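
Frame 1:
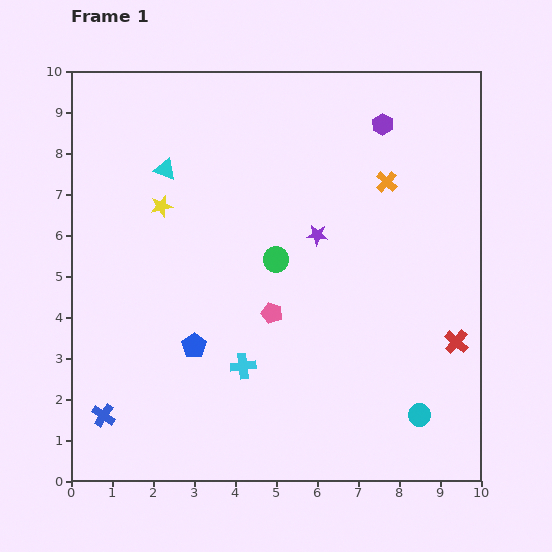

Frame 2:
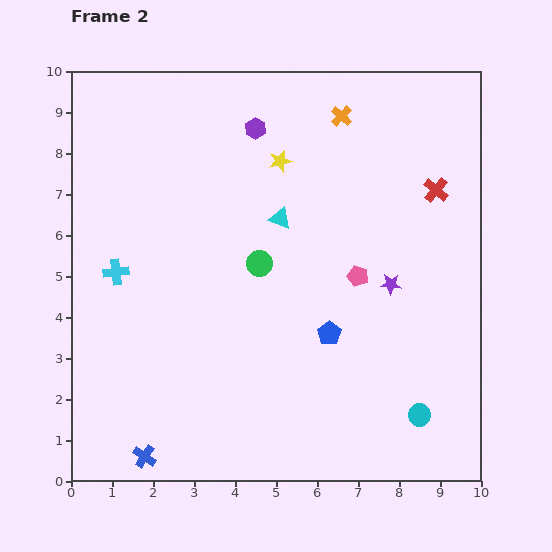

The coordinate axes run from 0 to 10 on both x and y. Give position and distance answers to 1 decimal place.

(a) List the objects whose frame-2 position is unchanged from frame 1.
the cyan circle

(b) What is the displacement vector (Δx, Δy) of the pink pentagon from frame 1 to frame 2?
(2.1, 0.9)

The pink pentagon was at (4.9, 4.1) in frame 1 and (7.0, 5.0) in frame 2.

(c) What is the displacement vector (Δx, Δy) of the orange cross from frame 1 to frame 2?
(-1.1, 1.6)

The orange cross was at (7.7, 7.3) in frame 1 and (6.6, 8.9) in frame 2.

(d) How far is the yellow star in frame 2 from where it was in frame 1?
3.1

The yellow star moved from (2.2, 6.7) to (5.1, 7.8), a distance of √(2.9² + 1.1²) ≈ 3.1.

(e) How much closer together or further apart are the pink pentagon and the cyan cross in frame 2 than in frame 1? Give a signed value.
+4.4

Distance in frame 1: 1.5. Distance in frame 2: 5.9.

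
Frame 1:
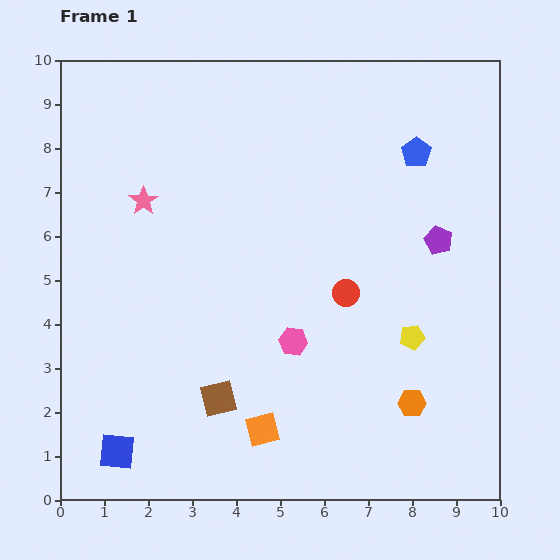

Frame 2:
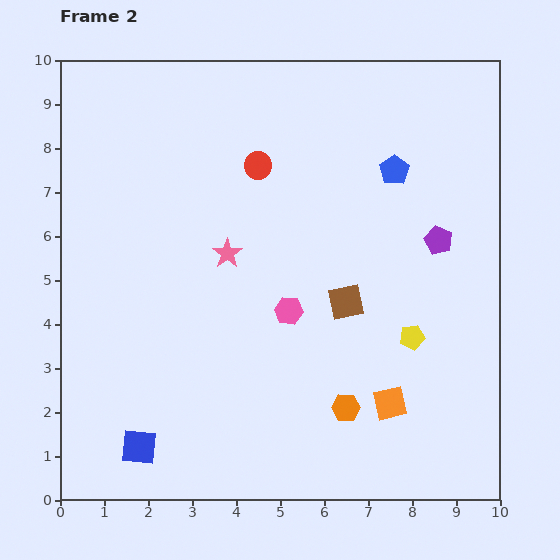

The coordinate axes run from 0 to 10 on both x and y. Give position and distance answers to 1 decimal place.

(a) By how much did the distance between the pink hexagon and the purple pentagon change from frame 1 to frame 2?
-0.2

Distance in frame 1: 4.0. Distance in frame 2: 3.8.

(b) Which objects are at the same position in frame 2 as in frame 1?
the purple pentagon, the yellow pentagon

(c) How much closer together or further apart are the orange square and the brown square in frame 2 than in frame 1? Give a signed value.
+1.3

Distance in frame 1: 1.2. Distance in frame 2: 2.5.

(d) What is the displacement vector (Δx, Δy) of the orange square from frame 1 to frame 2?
(2.9, 0.6)

The orange square was at (4.6, 1.6) in frame 1 and (7.5, 2.2) in frame 2.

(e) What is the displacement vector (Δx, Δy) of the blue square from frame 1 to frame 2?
(0.5, 0.1)

The blue square was at (1.3, 1.1) in frame 1 and (1.8, 1.2) in frame 2.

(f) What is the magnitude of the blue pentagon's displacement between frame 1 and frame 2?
0.6

The blue pentagon moved from (8.1, 7.9) to (7.6, 7.5), a distance of √(0.5² + 0.4²) ≈ 0.6.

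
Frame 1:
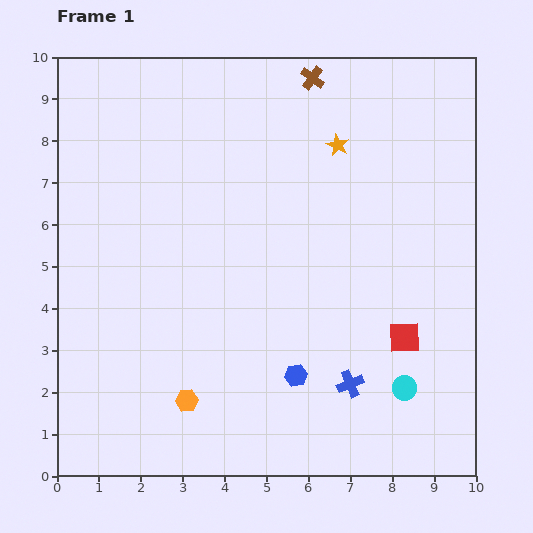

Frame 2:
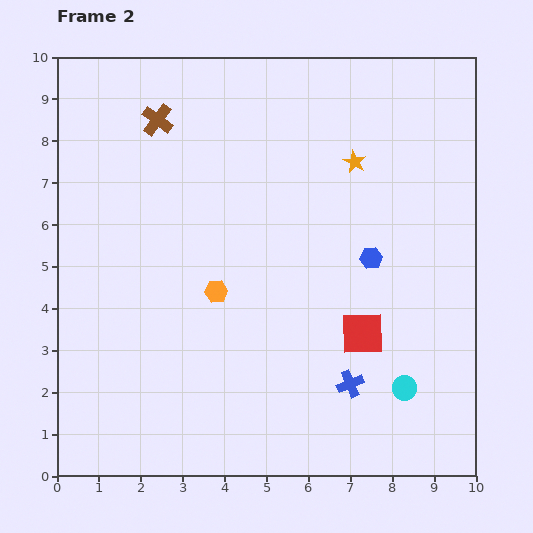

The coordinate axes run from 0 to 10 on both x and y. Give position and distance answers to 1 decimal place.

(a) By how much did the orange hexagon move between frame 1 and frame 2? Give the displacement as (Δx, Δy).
(0.7, 2.6)

The orange hexagon was at (3.1, 1.8) in frame 1 and (3.8, 4.4) in frame 2.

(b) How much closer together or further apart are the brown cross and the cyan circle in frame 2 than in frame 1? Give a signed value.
+1.0

Distance in frame 1: 7.7. Distance in frame 2: 8.7.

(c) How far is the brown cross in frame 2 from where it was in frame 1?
3.8

The brown cross moved from (6.1, 9.5) to (2.4, 8.5), a distance of √(3.7² + 1.0²) ≈ 3.8.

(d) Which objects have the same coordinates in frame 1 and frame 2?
the blue cross, the cyan circle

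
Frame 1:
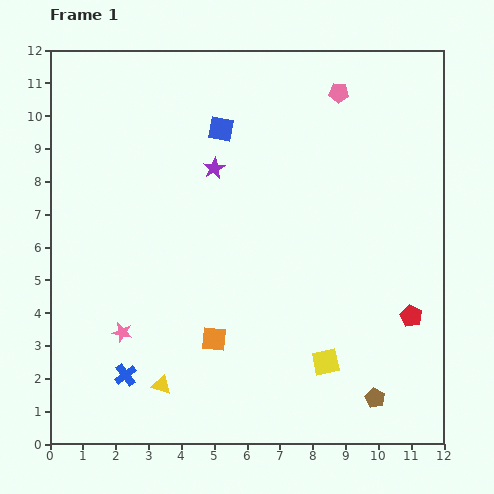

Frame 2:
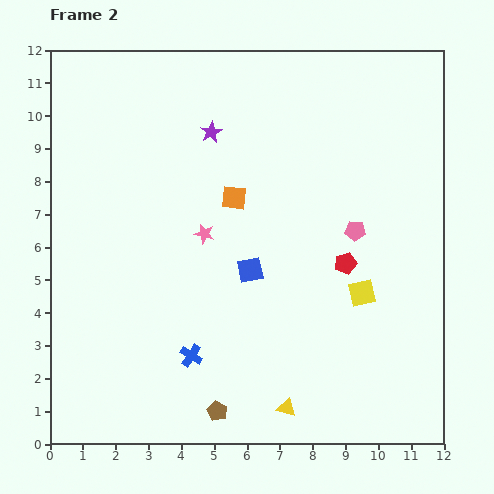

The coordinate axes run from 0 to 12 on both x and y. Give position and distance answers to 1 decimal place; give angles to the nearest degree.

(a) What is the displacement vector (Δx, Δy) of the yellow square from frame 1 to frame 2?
(1.1, 2.1)

The yellow square was at (8.4, 2.5) in frame 1 and (9.5, 4.6) in frame 2.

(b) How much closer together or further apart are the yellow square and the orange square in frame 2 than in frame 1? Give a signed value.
+1.4

Distance in frame 1: 3.5. Distance in frame 2: 4.9.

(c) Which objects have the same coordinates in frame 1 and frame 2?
none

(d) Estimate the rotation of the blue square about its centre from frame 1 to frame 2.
22° counter-clockwise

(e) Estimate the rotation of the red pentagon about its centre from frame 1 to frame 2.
30° clockwise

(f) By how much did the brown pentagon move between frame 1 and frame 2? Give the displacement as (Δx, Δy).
(-4.8, -0.4)

The brown pentagon was at (9.9, 1.4) in frame 1 and (5.1, 1.0) in frame 2.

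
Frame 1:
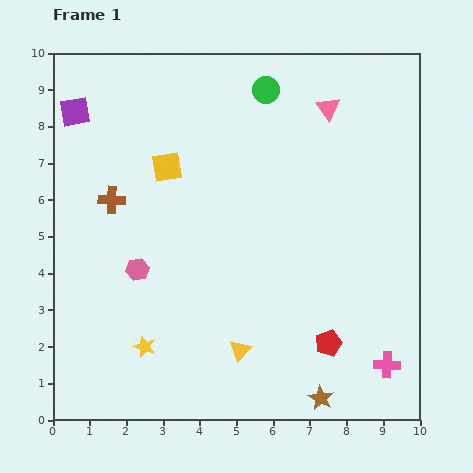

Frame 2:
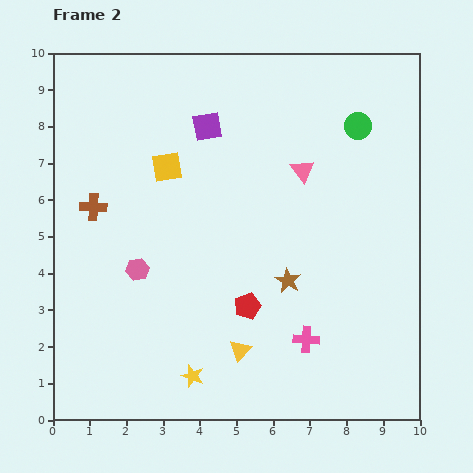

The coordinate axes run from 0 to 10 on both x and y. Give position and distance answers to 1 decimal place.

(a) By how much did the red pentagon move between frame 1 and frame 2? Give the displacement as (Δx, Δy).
(-2.2, 1.0)

The red pentagon was at (7.5, 2.1) in frame 1 and (5.3, 3.1) in frame 2.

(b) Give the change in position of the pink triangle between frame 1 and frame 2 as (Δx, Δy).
(-0.7, -1.7)

The pink triangle was at (7.5, 8.5) in frame 1 and (6.8, 6.8) in frame 2.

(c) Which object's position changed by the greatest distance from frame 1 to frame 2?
the purple square

(moved 3.6; next 3.3)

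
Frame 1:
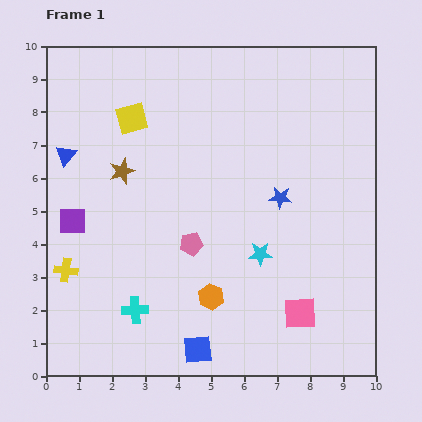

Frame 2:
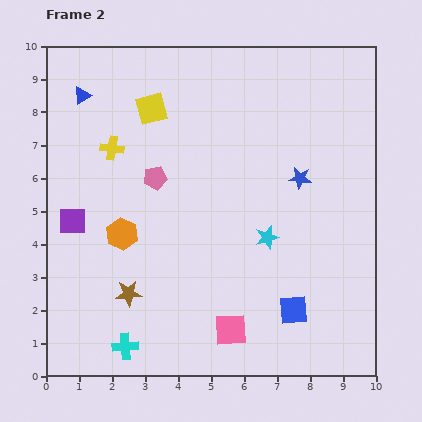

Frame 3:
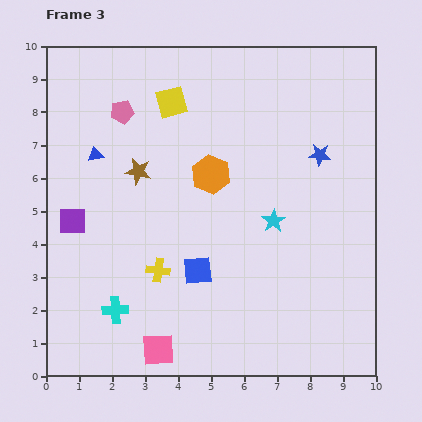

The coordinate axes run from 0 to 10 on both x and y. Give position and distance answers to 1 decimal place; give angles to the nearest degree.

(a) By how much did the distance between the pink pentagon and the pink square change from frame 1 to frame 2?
+1.2

Distance in frame 1: 3.9. Distance in frame 2: 5.1.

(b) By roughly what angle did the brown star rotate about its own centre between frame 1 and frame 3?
30° clockwise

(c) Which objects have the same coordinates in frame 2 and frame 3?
the purple square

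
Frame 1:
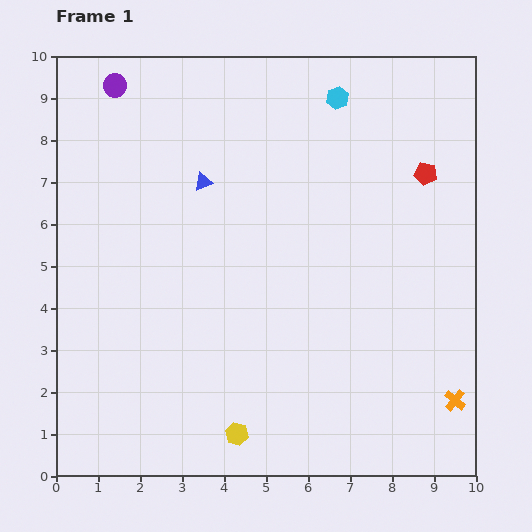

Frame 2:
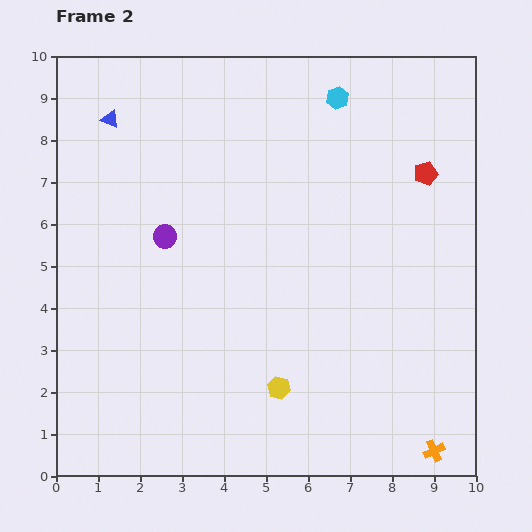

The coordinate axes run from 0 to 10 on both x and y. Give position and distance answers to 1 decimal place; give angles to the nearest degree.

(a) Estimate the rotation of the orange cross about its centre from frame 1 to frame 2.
26° clockwise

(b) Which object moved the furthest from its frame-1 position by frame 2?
the purple circle

(moved 3.8; next 2.7)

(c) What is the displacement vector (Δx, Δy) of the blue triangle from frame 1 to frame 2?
(-2.2, 1.5)

The blue triangle was at (3.5, 7.0) in frame 1 and (1.3, 8.5) in frame 2.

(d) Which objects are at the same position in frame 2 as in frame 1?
the red pentagon, the cyan hexagon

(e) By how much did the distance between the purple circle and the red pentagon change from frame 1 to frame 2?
-1.3

Distance in frame 1: 7.7. Distance in frame 2: 6.4.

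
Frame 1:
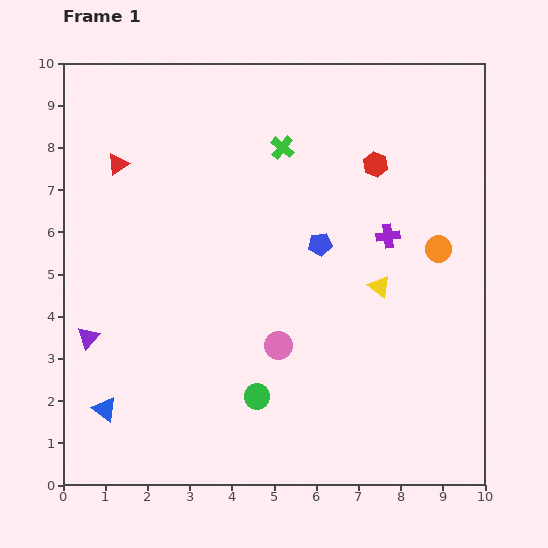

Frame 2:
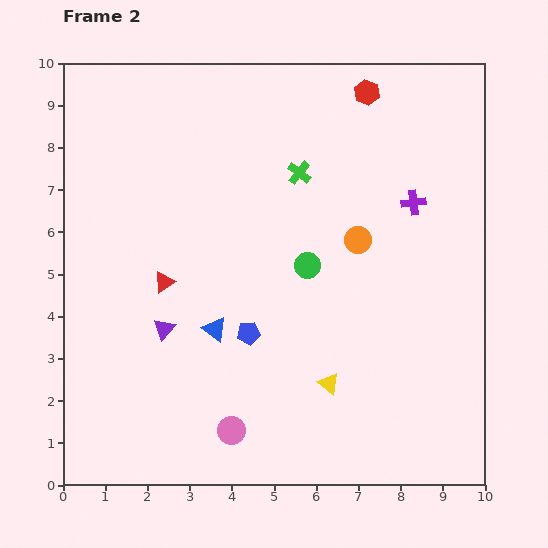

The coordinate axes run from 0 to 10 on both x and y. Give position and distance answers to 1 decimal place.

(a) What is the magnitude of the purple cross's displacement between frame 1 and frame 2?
1.0

The purple cross moved from (7.7, 5.9) to (8.3, 6.7), a distance of √(0.6² + 0.8²) ≈ 1.0.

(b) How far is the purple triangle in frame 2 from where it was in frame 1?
1.8

The purple triangle moved from (0.6, 3.5) to (2.4, 3.7), a distance of √(1.8² + 0.2²) ≈ 1.8.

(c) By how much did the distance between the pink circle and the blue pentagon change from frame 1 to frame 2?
-0.3

Distance in frame 1: 2.6. Distance in frame 2: 2.3.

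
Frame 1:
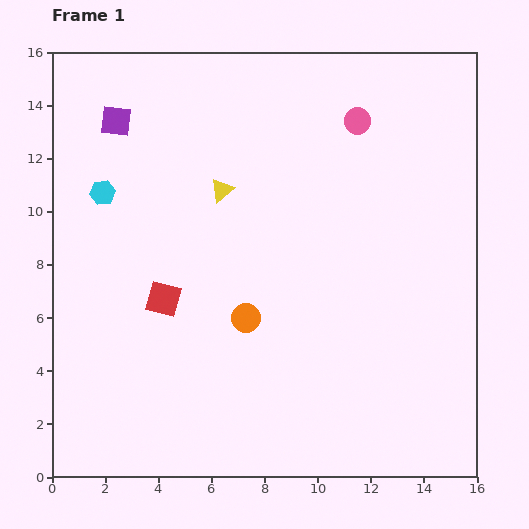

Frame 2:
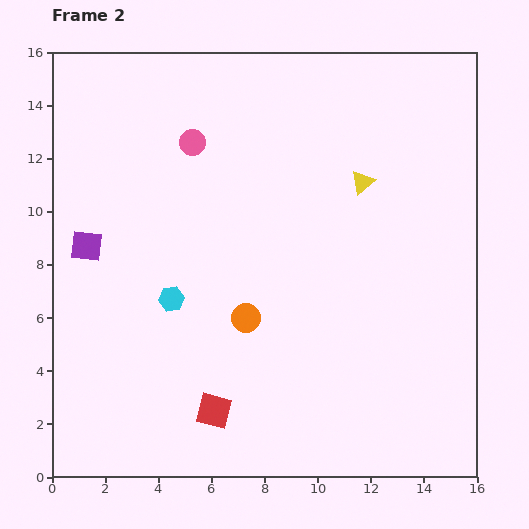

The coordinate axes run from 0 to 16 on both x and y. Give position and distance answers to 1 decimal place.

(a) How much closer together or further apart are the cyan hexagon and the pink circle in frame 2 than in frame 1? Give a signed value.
-4.0

Distance in frame 1: 10.0. Distance in frame 2: 6.0.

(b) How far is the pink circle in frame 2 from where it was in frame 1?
6.3

The pink circle moved from (11.5, 13.4) to (5.3, 12.6), a distance of √(6.2² + 0.8²) ≈ 6.3.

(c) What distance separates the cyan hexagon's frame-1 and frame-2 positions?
4.8

The cyan hexagon moved from (1.9, 10.7) to (4.5, 6.7), a distance of √(2.6² + 4.0²) ≈ 4.8.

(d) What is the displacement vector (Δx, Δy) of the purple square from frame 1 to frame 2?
(-1.1, -4.7)

The purple square was at (2.4, 13.4) in frame 1 and (1.3, 8.7) in frame 2.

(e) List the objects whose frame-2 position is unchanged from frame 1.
the orange circle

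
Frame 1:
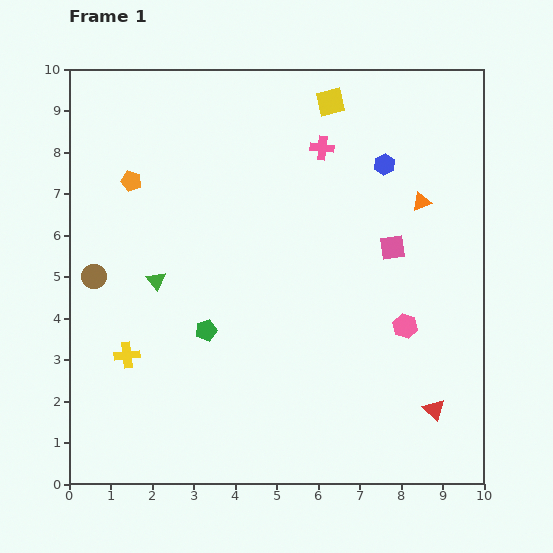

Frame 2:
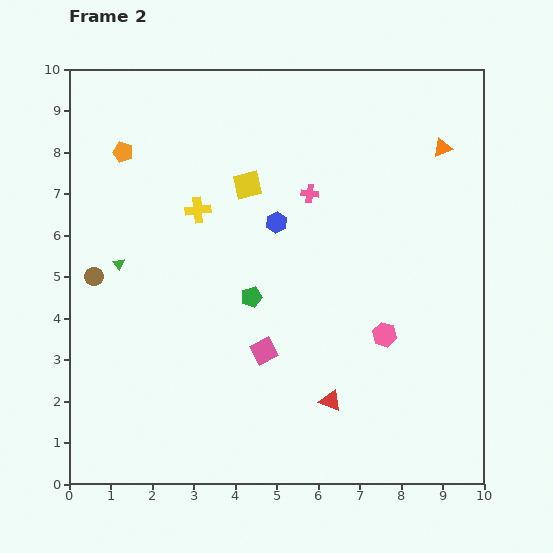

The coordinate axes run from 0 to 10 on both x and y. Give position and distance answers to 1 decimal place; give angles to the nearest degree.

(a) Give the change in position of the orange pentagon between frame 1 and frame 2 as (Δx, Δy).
(-0.2, 0.7)

The orange pentagon was at (1.5, 7.3) in frame 1 and (1.3, 8.0) in frame 2.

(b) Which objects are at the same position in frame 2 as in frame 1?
the brown circle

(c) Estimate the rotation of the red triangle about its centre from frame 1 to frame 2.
23° counter-clockwise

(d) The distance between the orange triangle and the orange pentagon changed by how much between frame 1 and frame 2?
+0.7

Distance in frame 1: 7.0. Distance in frame 2: 7.7.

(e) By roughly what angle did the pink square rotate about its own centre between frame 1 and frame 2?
19° counter-clockwise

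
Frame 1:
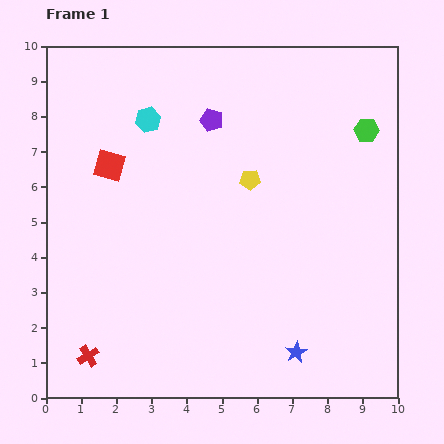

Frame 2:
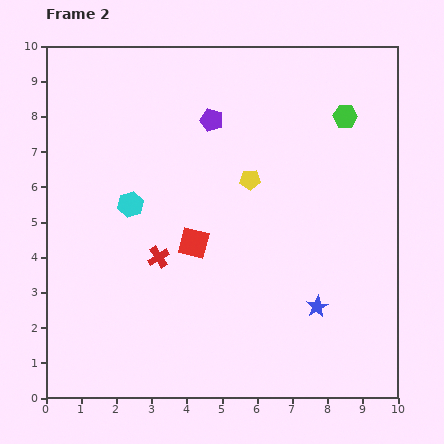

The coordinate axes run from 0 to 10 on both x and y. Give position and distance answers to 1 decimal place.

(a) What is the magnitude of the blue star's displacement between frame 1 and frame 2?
1.4

The blue star moved from (7.1, 1.3) to (7.7, 2.6), a distance of √(0.6² + 1.3²) ≈ 1.4.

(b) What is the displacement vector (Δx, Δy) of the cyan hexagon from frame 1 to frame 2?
(-0.5, -2.4)

The cyan hexagon was at (2.9, 7.9) in frame 1 and (2.4, 5.5) in frame 2.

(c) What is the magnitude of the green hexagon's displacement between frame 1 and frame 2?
0.7

The green hexagon moved from (9.1, 7.6) to (8.5, 8.0), a distance of √(0.6² + 0.4²) ≈ 0.7.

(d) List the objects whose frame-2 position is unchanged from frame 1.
the yellow pentagon, the purple pentagon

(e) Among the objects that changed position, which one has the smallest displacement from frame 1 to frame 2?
the green hexagon

(moved 0.7)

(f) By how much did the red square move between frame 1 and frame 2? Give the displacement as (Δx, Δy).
(2.4, -2.2)

The red square was at (1.8, 6.6) in frame 1 and (4.2, 4.4) in frame 2.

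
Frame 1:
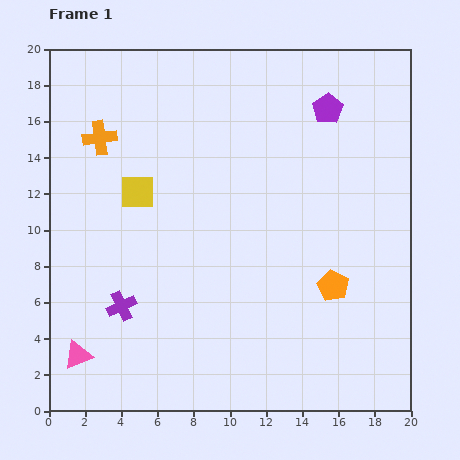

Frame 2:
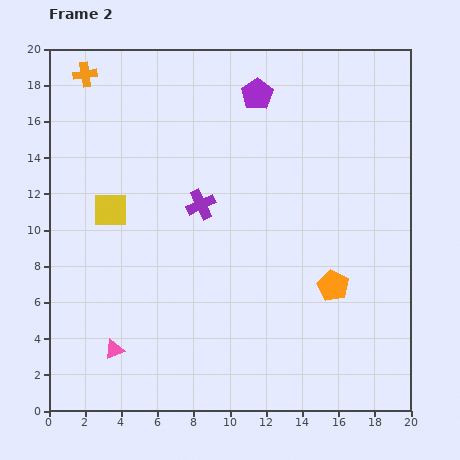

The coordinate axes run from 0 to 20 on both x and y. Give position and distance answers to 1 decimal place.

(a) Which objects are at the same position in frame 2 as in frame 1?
the orange pentagon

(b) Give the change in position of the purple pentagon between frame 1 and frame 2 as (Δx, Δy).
(-3.9, 0.8)

The purple pentagon was at (15.4, 16.7) in frame 1 and (11.5, 17.5) in frame 2.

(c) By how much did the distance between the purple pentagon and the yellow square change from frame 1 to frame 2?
-1.2

Distance in frame 1: 11.5. Distance in frame 2: 10.3.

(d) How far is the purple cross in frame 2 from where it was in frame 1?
7.1

The purple cross moved from (4.0, 5.8) to (8.4, 11.4), a distance of √(4.4² + 5.6²) ≈ 7.1.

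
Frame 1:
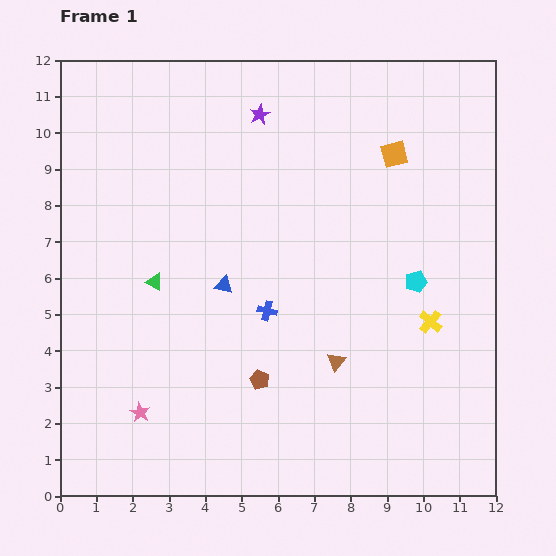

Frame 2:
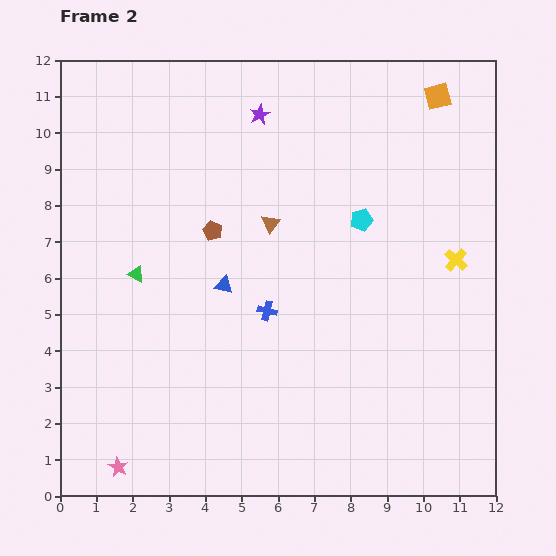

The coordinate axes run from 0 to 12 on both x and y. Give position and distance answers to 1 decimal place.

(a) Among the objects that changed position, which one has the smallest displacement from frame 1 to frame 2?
the green triangle

(moved 0.5)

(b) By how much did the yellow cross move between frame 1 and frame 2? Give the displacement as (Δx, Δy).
(0.7, 1.7)

The yellow cross was at (10.2, 4.8) in frame 1 and (10.9, 6.5) in frame 2.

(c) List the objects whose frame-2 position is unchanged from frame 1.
the blue cross, the blue triangle, the purple star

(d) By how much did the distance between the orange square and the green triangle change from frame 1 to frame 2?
+2.1

Distance in frame 1: 7.5. Distance in frame 2: 9.6.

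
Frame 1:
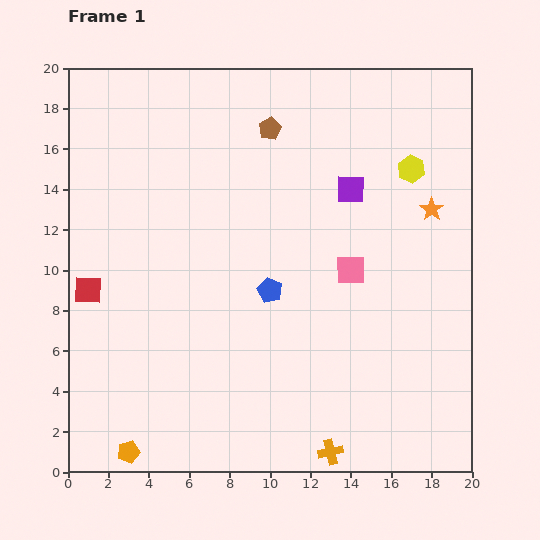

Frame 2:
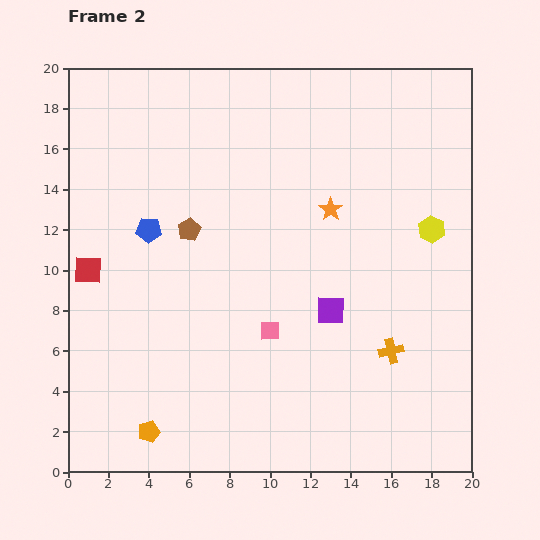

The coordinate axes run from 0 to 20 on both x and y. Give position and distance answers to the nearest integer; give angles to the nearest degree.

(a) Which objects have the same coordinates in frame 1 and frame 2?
none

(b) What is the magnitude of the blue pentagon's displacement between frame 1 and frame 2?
7

The blue pentagon moved from (10, 9) to (4, 12), a distance of √(6² + 3²) ≈ 7.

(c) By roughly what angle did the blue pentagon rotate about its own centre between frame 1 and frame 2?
23° counter-clockwise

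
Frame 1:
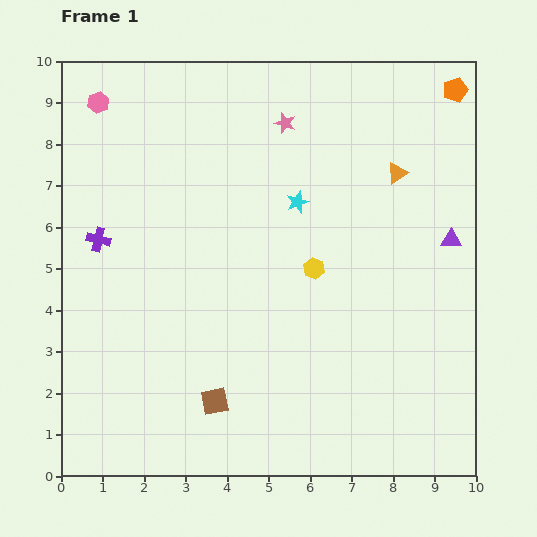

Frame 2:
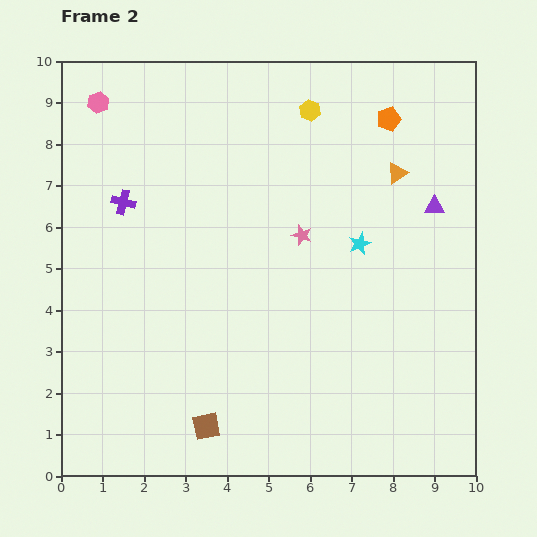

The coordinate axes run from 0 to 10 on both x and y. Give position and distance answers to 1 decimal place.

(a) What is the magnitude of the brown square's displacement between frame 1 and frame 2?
0.6

The brown square moved from (3.7, 1.8) to (3.5, 1.2), a distance of √(0.2² + 0.6²) ≈ 0.6.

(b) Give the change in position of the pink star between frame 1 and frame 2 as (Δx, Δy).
(0.4, -2.7)

The pink star was at (5.4, 8.5) in frame 1 and (5.8, 5.8) in frame 2.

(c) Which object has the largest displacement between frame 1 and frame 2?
the yellow hexagon

(moved 3.8; next 2.7)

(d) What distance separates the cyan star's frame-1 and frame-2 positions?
1.8

The cyan star moved from (5.7, 6.6) to (7.2, 5.6), a distance of √(1.5² + 1.0²) ≈ 1.8.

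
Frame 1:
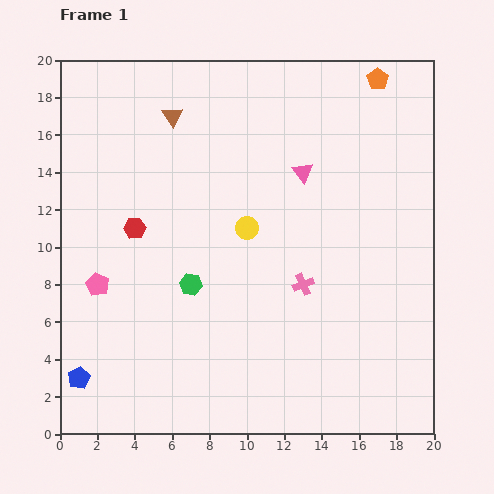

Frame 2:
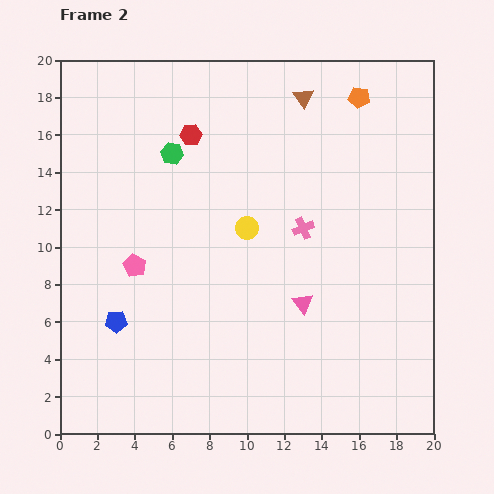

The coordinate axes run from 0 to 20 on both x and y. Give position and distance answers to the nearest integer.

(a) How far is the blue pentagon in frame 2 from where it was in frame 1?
4

The blue pentagon moved from (1, 3) to (3, 6), a distance of √(2² + 3²) ≈ 4.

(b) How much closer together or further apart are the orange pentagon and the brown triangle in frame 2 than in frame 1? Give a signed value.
-8

Distance in frame 1: 11. Distance in frame 2: 3.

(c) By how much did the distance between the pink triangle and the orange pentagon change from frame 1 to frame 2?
+5

Distance in frame 1: 6. Distance in frame 2: 11.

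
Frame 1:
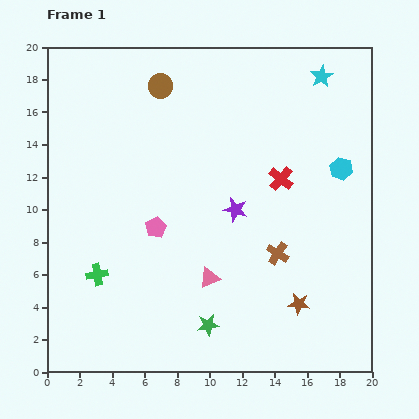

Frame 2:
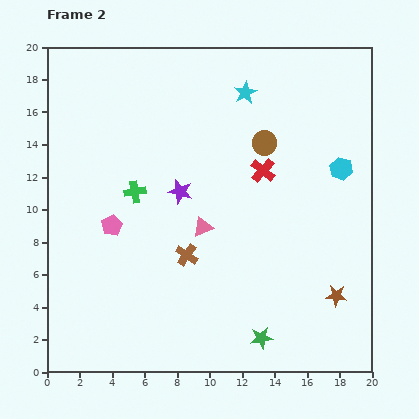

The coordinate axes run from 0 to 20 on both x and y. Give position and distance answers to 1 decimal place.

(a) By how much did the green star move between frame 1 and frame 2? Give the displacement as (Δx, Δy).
(3.3, -0.8)

The green star was at (9.9, 2.9) in frame 1 and (13.2, 2.1) in frame 2.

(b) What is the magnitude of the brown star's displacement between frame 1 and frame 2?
2.4

The brown star moved from (15.5, 4.2) to (17.8, 4.7), a distance of √(2.3² + 0.5²) ≈ 2.4.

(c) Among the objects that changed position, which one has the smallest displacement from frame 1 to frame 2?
the red cross

(moved 1.2)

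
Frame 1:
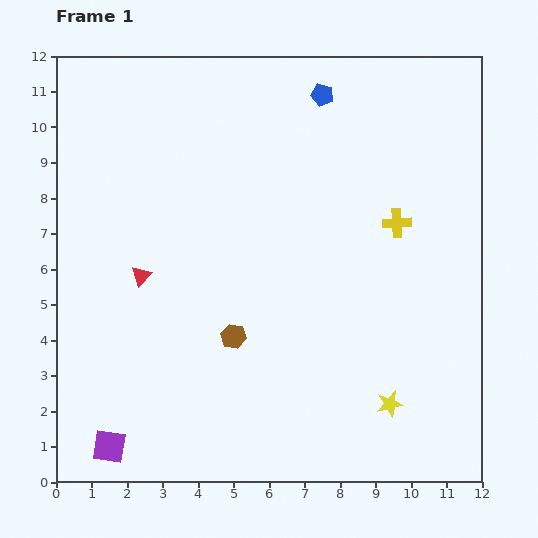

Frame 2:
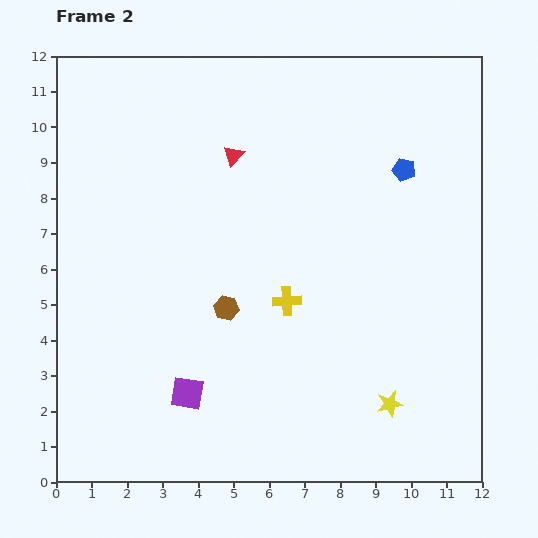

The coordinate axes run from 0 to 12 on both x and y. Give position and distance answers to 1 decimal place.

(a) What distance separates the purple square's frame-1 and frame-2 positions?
2.7

The purple square moved from (1.5, 1.0) to (3.7, 2.5), a distance of √(2.2² + 1.5²) ≈ 2.7.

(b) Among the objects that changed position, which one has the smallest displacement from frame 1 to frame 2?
the brown hexagon

(moved 0.8)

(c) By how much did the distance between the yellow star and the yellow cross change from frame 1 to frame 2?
-1.0

Distance in frame 1: 5.1. Distance in frame 2: 4.1.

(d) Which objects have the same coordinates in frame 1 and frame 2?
the yellow star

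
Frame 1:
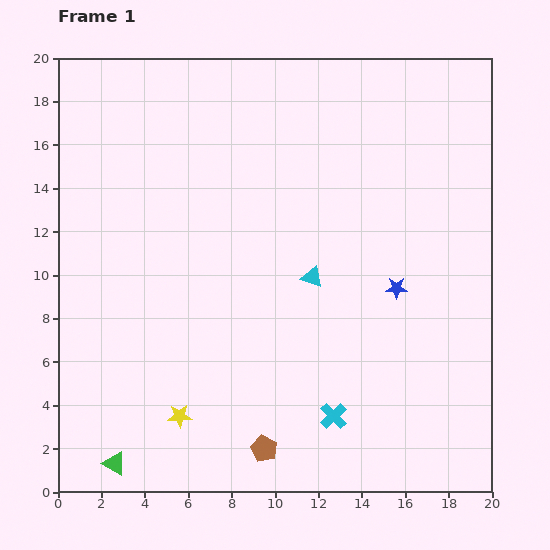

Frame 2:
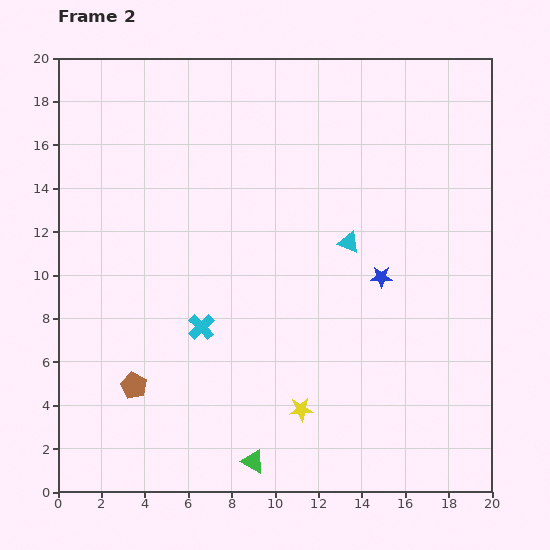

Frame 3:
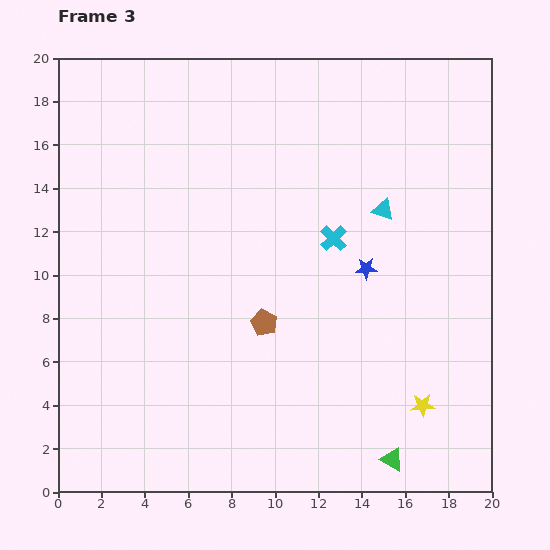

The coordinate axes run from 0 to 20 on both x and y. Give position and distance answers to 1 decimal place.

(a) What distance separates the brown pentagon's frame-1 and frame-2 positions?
6.7

The brown pentagon moved from (9.5, 2.0) to (3.5, 4.9), a distance of √(6.0² + 2.9²) ≈ 6.7.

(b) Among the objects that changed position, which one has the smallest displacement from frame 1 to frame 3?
the blue star

(moved 1.7)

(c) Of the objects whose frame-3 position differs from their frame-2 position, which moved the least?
the blue star

(moved 0.8)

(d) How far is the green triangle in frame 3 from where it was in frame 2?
6.4

The green triangle moved from (9.0, 1.4) to (15.4, 1.5), a distance of √(6.4² + 0.1²) ≈ 6.4.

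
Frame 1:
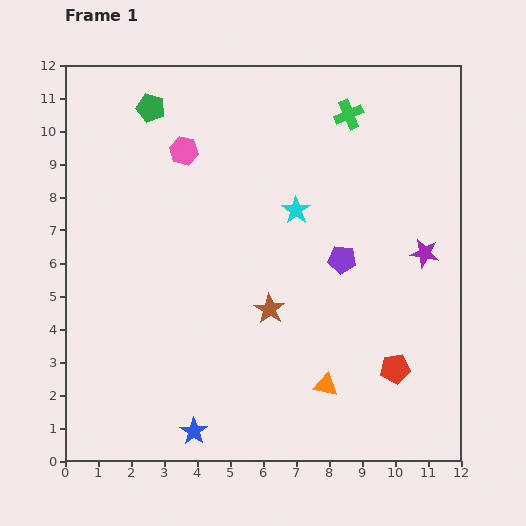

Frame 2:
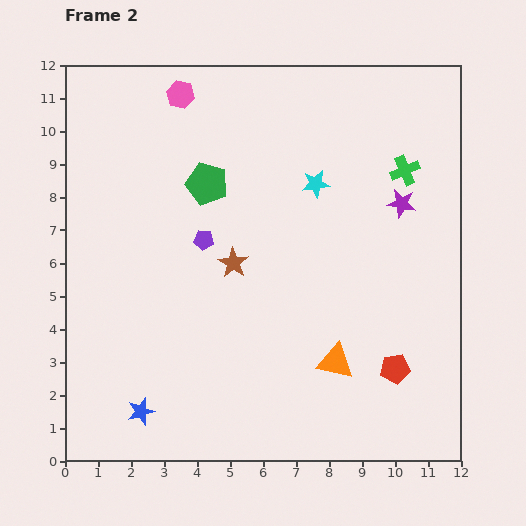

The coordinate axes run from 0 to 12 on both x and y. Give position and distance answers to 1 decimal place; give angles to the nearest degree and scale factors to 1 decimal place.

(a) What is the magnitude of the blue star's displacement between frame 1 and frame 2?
1.7

The blue star moved from (3.9, 0.9) to (2.3, 1.5), a distance of √(1.6² + 0.6²) ≈ 1.7.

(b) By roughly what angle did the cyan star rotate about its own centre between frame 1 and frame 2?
30° clockwise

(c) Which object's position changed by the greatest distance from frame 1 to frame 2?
the purple pentagon

(moved 4.2; next 2.9)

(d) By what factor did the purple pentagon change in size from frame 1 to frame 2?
0.7×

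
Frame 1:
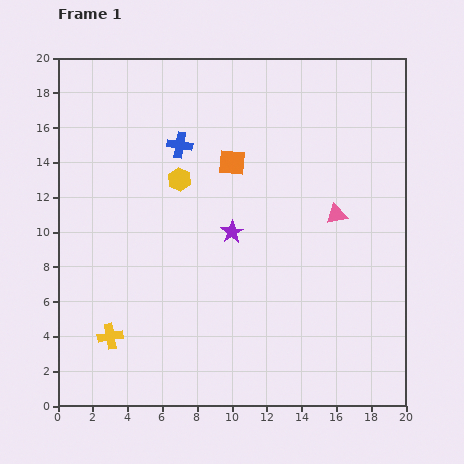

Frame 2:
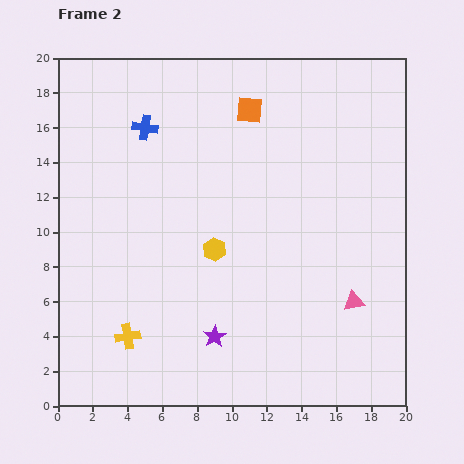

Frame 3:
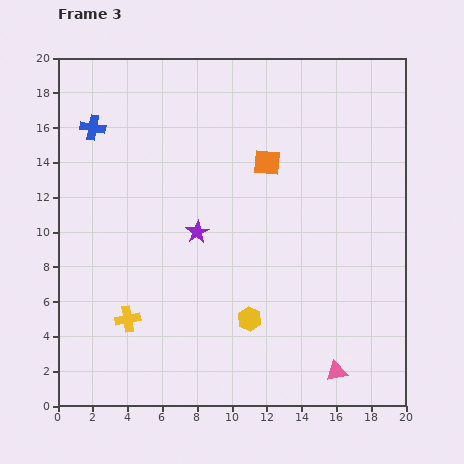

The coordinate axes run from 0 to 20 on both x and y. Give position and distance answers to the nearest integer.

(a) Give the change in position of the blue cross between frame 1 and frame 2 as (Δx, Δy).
(-2, 1)

The blue cross was at (7, 15) in frame 1 and (5, 16) in frame 2.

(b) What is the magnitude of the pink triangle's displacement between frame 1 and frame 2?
5

The pink triangle moved from (16, 11) to (17, 6), a distance of √(1² + 5²) ≈ 5.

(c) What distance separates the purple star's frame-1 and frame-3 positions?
2

The purple star moved from (10, 10) to (8, 10), a distance of √(2² + 0²) ≈ 2.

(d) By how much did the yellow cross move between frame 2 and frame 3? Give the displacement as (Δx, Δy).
(0, 1)

The yellow cross was at (4, 4) in frame 2 and (4, 5) in frame 3.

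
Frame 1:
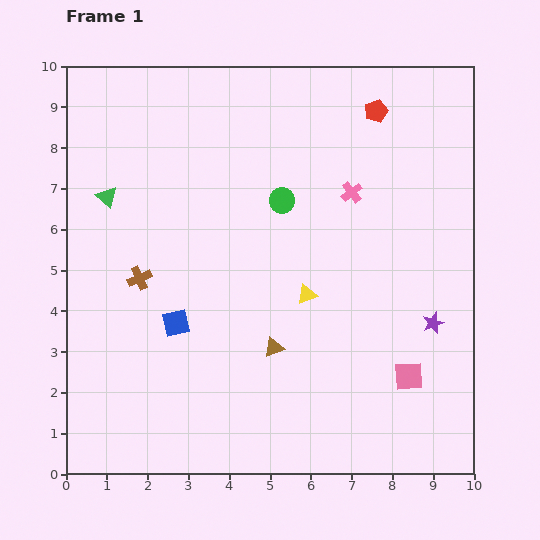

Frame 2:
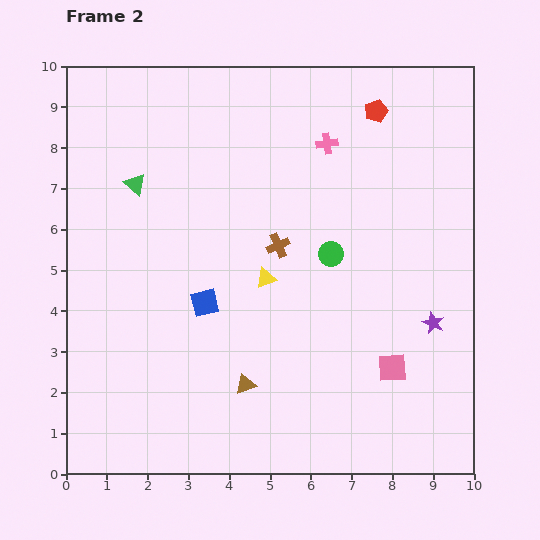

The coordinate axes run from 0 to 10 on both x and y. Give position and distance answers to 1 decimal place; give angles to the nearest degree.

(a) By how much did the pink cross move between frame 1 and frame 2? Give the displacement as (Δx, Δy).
(-0.6, 1.2)

The pink cross was at (7.0, 6.9) in frame 1 and (6.4, 8.1) in frame 2.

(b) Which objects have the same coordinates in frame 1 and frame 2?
the purple star, the red pentagon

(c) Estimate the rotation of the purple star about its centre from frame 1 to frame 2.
28° counter-clockwise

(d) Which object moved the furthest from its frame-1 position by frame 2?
the brown cross

(moved 3.5; next 1.8)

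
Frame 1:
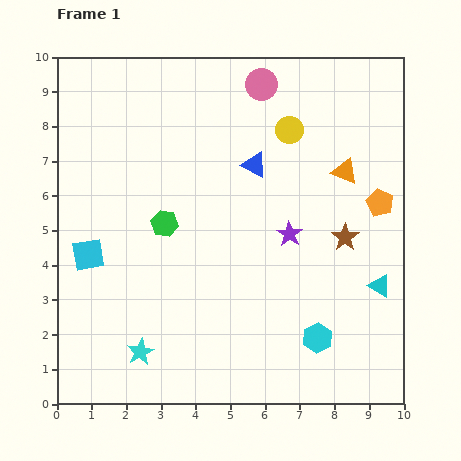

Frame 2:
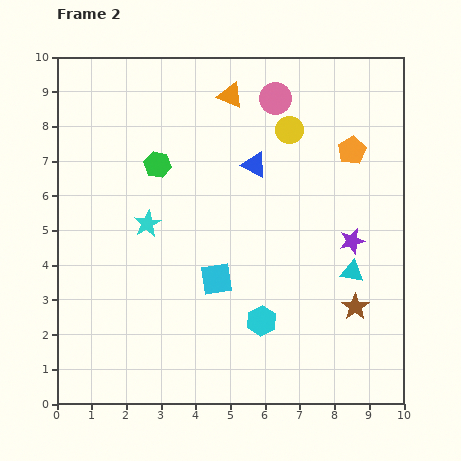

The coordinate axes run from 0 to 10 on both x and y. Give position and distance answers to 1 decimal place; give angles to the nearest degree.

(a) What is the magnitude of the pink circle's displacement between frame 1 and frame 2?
0.6

The pink circle moved from (5.9, 9.2) to (6.3, 8.8), a distance of √(0.4² + 0.4²) ≈ 0.6.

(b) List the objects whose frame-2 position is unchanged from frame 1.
the yellow circle, the blue triangle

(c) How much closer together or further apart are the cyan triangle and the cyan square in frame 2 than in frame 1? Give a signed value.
-4.5

Distance in frame 1: 8.4. Distance in frame 2: 3.9.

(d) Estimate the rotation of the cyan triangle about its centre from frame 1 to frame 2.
21° counter-clockwise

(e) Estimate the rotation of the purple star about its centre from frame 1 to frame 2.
25° clockwise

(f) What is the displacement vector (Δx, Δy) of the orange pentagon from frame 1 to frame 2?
(-0.8, 1.5)

The orange pentagon was at (9.3, 5.8) in frame 1 and (8.5, 7.3) in frame 2.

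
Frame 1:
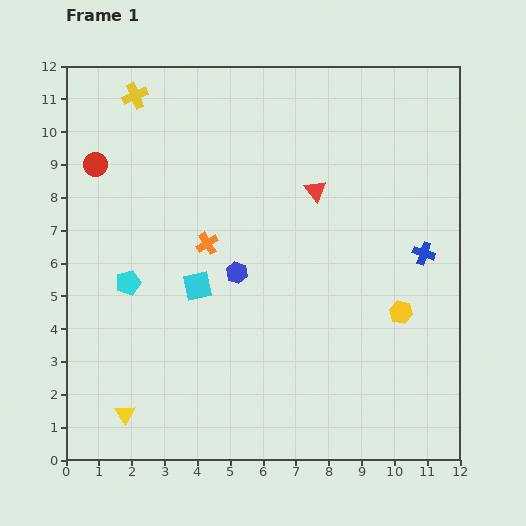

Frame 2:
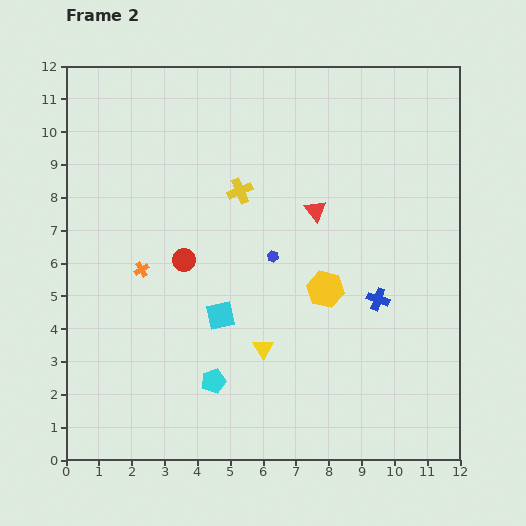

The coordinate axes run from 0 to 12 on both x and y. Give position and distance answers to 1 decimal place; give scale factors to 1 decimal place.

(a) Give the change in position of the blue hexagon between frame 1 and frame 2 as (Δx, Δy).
(1.1, 0.5)

The blue hexagon was at (5.2, 5.7) in frame 1 and (6.3, 6.2) in frame 2.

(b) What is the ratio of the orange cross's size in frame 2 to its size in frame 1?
0.7×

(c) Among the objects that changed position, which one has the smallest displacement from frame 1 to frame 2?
the red triangle

(moved 0.6)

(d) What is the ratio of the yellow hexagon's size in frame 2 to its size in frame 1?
1.6×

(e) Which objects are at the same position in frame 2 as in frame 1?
none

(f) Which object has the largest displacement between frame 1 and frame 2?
the yellow triangle

(moved 4.7; next 4.3)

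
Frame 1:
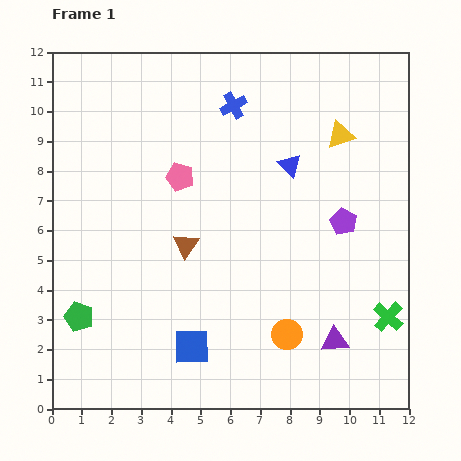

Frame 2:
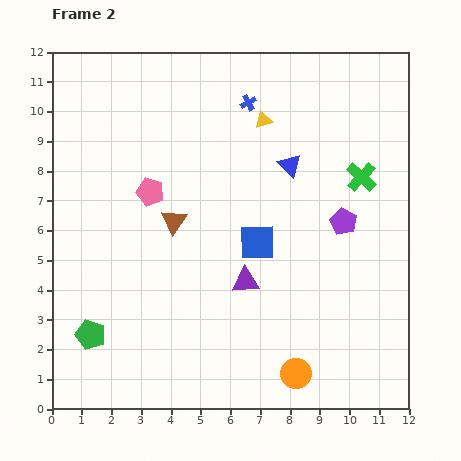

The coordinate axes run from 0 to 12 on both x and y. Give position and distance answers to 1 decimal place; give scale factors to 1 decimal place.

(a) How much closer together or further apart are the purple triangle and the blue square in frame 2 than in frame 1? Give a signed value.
-3.4

Distance in frame 1: 4.8. Distance in frame 2: 1.4.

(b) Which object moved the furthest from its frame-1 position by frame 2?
the green cross

(moved 4.8; next 4.1)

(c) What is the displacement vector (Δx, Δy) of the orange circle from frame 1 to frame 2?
(0.3, -1.3)

The orange circle was at (7.9, 2.5) in frame 1 and (8.2, 1.2) in frame 2.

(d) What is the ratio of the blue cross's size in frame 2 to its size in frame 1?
0.6×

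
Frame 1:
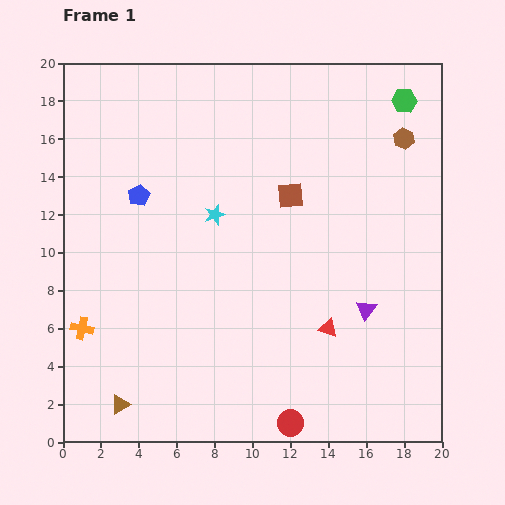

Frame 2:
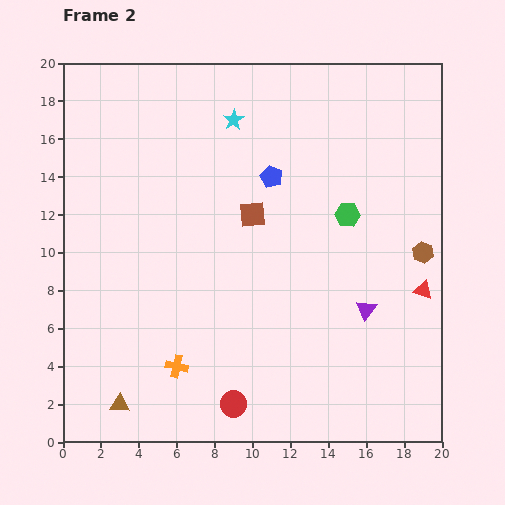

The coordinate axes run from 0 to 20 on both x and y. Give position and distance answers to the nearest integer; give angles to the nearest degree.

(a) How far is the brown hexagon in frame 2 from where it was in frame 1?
6

The brown hexagon moved from (18, 16) to (19, 10), a distance of √(1² + 6²) ≈ 6.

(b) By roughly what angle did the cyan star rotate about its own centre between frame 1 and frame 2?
15° counter-clockwise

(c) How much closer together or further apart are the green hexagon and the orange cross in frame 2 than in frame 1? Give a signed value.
-9

Distance in frame 1: 21. Distance in frame 2: 12.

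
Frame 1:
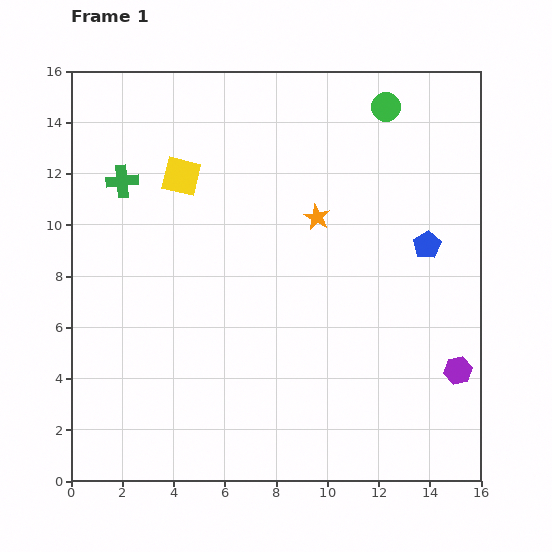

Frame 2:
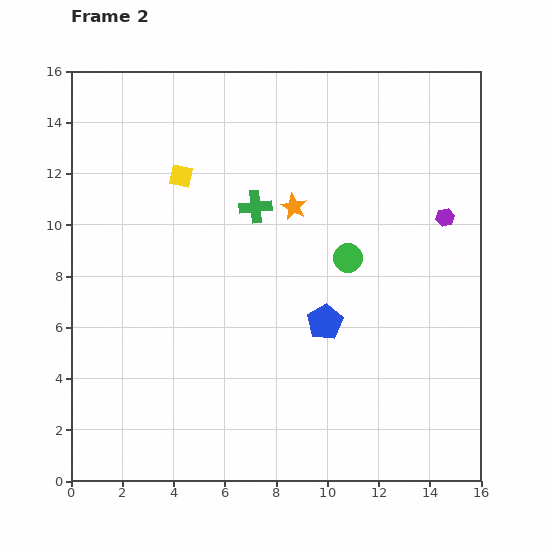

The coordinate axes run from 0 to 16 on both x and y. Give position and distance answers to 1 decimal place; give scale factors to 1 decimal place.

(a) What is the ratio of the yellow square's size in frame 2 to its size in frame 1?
0.6×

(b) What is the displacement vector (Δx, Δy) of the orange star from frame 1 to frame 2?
(-0.9, 0.4)

The orange star was at (9.6, 10.3) in frame 1 and (8.7, 10.7) in frame 2.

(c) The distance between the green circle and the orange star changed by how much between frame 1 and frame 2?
-2.2

Distance in frame 1: 5.1. Distance in frame 2: 2.9.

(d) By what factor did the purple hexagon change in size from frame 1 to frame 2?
0.6×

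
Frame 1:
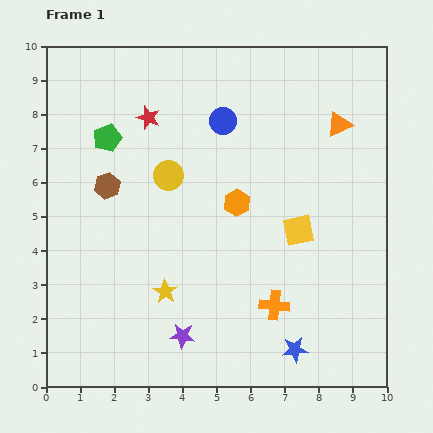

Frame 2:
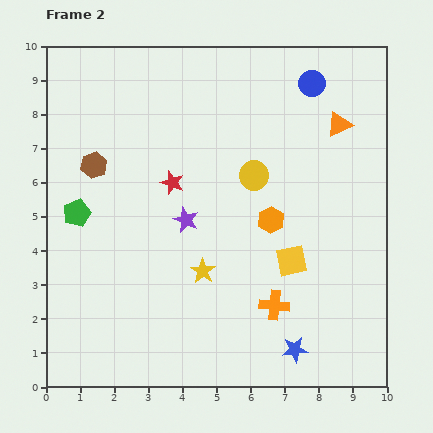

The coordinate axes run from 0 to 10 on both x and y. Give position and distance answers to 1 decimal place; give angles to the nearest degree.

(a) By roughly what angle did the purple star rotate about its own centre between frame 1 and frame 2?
17° clockwise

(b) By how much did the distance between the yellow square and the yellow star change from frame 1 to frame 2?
-1.7

Distance in frame 1: 4.3. Distance in frame 2: 2.6.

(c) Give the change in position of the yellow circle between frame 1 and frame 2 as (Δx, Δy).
(2.5, 0.0)

The yellow circle was at (3.6, 6.2) in frame 1 and (6.1, 6.2) in frame 2.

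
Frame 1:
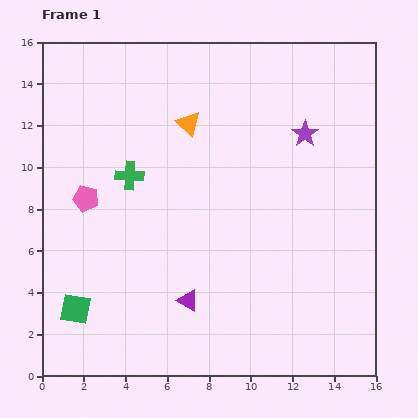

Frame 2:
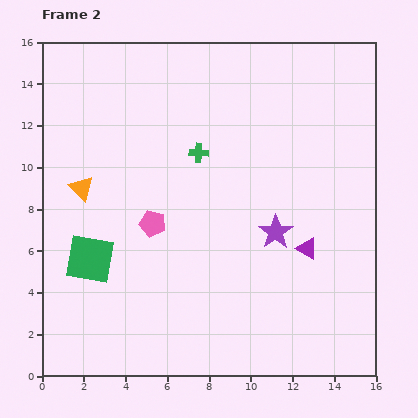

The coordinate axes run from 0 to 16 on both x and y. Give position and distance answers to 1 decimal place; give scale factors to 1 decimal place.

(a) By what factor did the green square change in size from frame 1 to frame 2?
1.6×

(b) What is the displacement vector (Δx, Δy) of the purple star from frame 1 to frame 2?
(-1.4, -4.7)

The purple star was at (12.6, 11.6) in frame 1 and (11.2, 6.9) in frame 2.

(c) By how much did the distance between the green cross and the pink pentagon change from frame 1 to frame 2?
+1.6

Distance in frame 1: 2.4. Distance in frame 2: 4.0.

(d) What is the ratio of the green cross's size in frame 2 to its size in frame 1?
0.7×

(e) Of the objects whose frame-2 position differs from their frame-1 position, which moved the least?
the green square

(moved 2.5)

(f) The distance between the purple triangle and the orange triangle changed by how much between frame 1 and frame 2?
+2.7

Distance in frame 1: 8.5. Distance in frame 2: 11.2.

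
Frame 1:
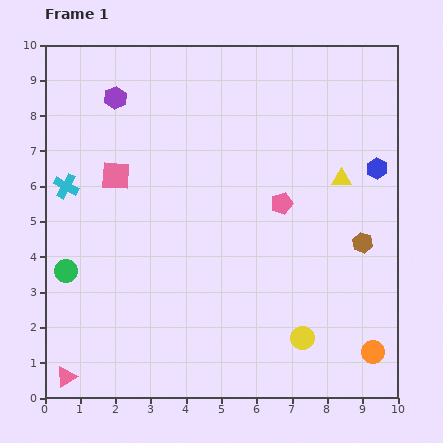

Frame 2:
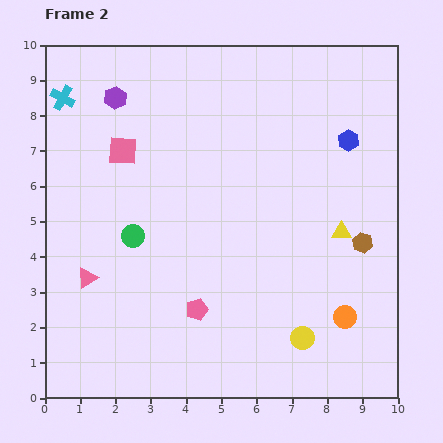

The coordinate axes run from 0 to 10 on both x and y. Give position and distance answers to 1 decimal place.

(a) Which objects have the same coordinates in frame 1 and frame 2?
the purple hexagon, the brown hexagon, the yellow circle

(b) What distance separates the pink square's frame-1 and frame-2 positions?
0.7

The pink square moved from (2.0, 6.3) to (2.2, 7.0), a distance of √(0.2² + 0.7²) ≈ 0.7.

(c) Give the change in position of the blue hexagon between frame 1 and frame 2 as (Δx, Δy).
(-0.8, 0.8)

The blue hexagon was at (9.4, 6.5) in frame 1 and (8.6, 7.3) in frame 2.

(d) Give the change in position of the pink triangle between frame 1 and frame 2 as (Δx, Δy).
(0.6, 2.8)

The pink triangle was at (0.6, 0.6) in frame 1 and (1.2, 3.4) in frame 2.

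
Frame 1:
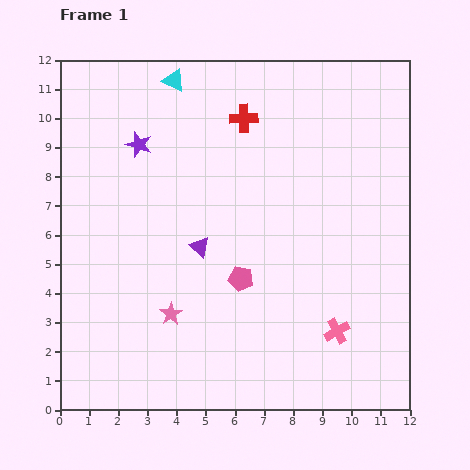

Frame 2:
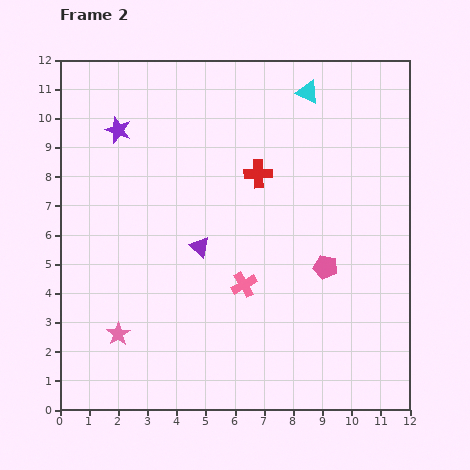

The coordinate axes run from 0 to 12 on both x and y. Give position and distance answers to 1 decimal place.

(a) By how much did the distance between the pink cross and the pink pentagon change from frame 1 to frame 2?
-0.9

Distance in frame 1: 3.8. Distance in frame 2: 2.9.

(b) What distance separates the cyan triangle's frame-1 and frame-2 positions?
4.6

The cyan triangle moved from (3.9, 11.3) to (8.5, 10.9), a distance of √(4.6² + 0.4²) ≈ 4.6.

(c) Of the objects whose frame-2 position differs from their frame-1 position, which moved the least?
the purple star

(moved 0.9)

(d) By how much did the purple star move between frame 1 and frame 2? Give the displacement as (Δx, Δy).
(-0.7, 0.5)

The purple star was at (2.7, 9.1) in frame 1 and (2.0, 9.6) in frame 2.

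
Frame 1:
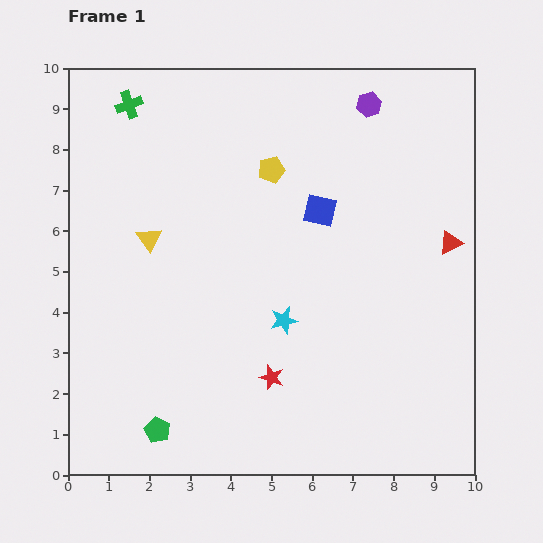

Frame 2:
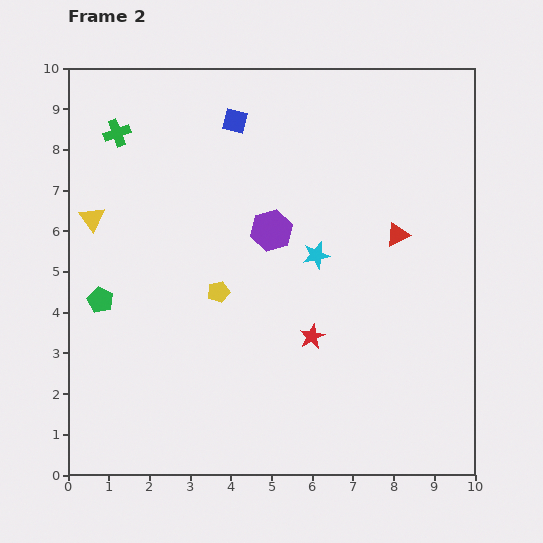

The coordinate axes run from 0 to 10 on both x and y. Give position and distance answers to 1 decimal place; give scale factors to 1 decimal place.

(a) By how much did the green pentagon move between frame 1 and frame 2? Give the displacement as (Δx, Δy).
(-1.4, 3.2)

The green pentagon was at (2.2, 1.1) in frame 1 and (0.8, 4.3) in frame 2.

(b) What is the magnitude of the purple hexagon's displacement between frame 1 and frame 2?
3.9

The purple hexagon moved from (7.4, 9.1) to (5.0, 6.0), a distance of √(2.4² + 3.1²) ≈ 3.9.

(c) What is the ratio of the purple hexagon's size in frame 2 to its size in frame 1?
1.7×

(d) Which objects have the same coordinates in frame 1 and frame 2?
none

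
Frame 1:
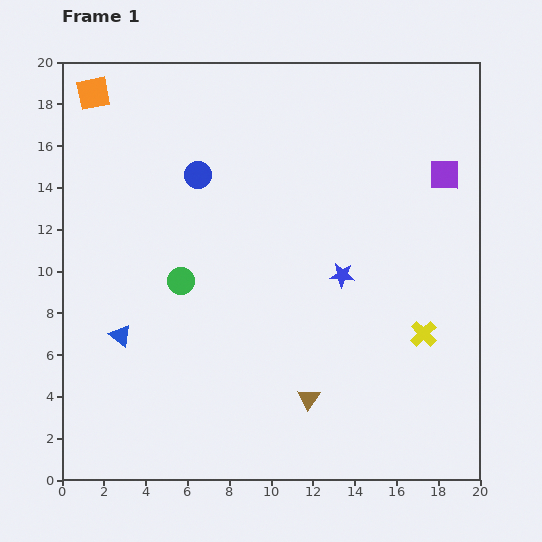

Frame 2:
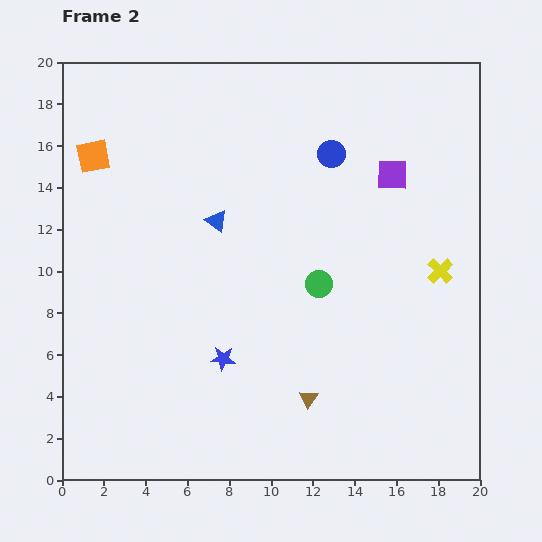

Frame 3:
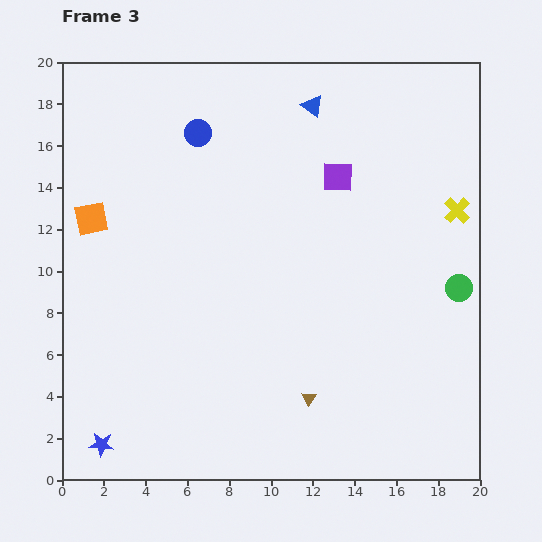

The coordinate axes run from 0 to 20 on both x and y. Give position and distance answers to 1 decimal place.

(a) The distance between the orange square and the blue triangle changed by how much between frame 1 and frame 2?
-5.0

Distance in frame 1: 11.7. Distance in frame 2: 6.7.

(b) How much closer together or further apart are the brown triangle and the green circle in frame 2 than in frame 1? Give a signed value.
-2.8

Distance in frame 1: 8.3. Distance in frame 2: 5.5.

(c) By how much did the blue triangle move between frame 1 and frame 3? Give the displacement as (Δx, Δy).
(9.2, 11.0)

The blue triangle was at (2.8, 6.9) in frame 1 and (12.0, 17.9) in frame 3.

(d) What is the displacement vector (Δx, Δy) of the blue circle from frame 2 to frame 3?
(-6.4, 1.0)

The blue circle was at (12.9, 15.6) in frame 2 and (6.5, 16.6) in frame 3.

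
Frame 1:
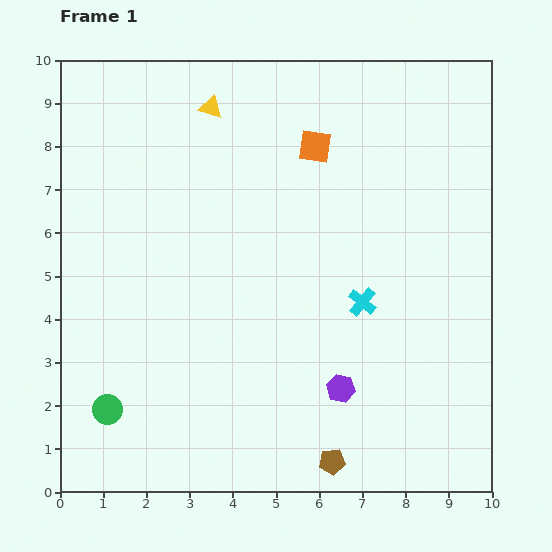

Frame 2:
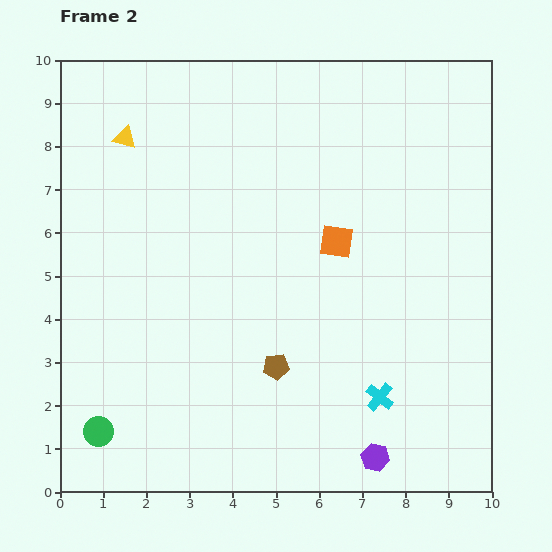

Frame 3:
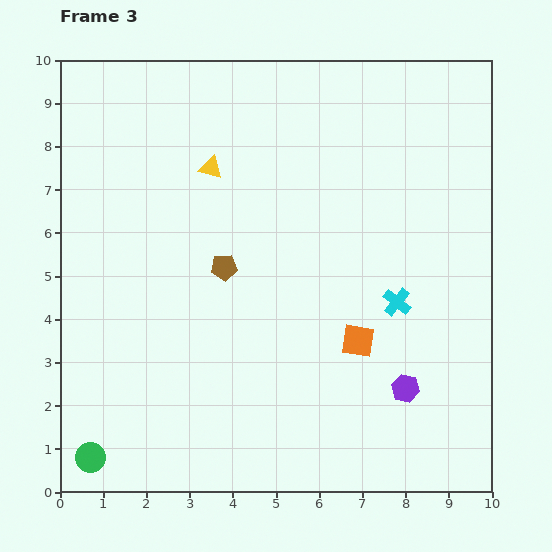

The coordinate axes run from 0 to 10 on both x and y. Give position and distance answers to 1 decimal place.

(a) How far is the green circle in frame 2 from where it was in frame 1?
0.5

The green circle moved from (1.1, 1.9) to (0.9, 1.4), a distance of √(0.2² + 0.5²) ≈ 0.5.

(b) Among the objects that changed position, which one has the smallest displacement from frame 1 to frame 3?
the cyan cross

(moved 0.8)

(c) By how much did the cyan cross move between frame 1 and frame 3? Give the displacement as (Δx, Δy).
(0.8, 0.0)

The cyan cross was at (7.0, 4.4) in frame 1 and (7.8, 4.4) in frame 3.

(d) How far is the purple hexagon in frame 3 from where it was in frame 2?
1.7

The purple hexagon moved from (7.3, 0.8) to (8.0, 2.4), a distance of √(0.7² + 1.6²) ≈ 1.7.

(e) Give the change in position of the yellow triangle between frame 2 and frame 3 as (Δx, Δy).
(2.0, -0.7)

The yellow triangle was at (1.5, 8.2) in frame 2 and (3.5, 7.5) in frame 3.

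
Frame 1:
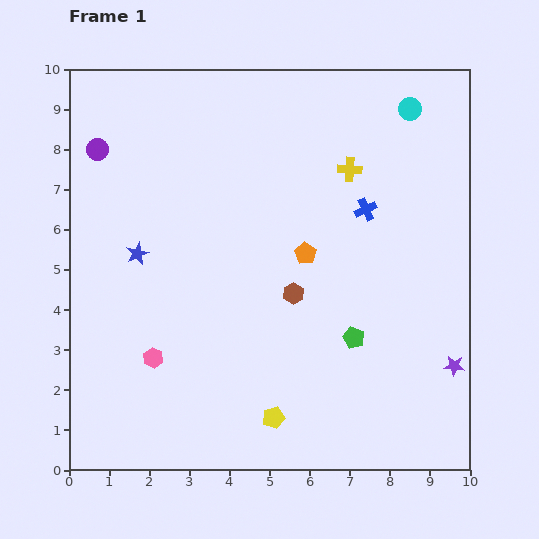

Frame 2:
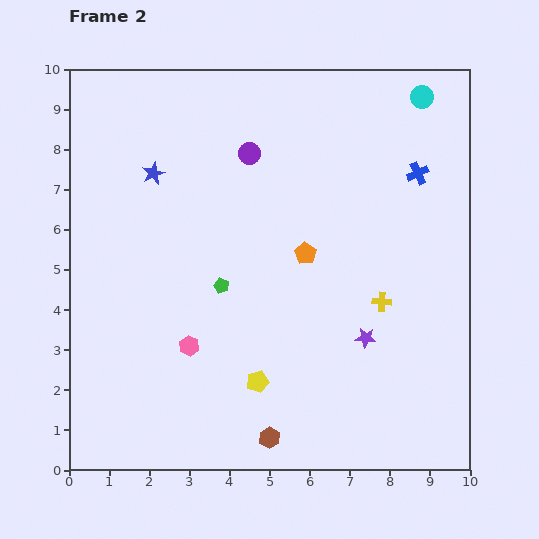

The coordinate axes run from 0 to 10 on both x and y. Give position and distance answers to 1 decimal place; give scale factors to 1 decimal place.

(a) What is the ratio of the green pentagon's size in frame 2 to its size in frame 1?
0.7×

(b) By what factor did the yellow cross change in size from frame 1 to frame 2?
0.8×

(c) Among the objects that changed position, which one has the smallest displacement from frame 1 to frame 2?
the cyan circle

(moved 0.4)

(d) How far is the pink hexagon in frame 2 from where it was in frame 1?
0.9

The pink hexagon moved from (2.1, 2.8) to (3.0, 3.1), a distance of √(0.9² + 0.3²) ≈ 0.9.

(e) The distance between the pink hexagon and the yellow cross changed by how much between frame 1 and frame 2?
-1.9

Distance in frame 1: 6.8. Distance in frame 2: 4.9.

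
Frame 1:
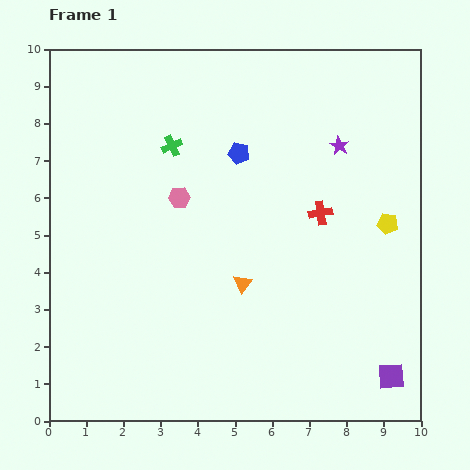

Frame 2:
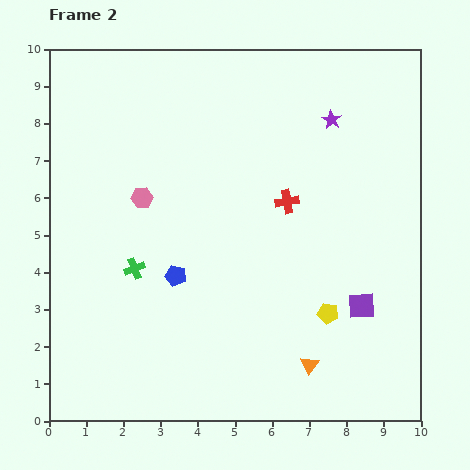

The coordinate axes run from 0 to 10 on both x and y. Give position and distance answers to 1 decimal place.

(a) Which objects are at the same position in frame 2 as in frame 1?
none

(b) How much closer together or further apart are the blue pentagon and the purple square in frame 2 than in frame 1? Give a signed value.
-2.2

Distance in frame 1: 7.3. Distance in frame 2: 5.1.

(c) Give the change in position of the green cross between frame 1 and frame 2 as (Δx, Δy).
(-1.0, -3.3)

The green cross was at (3.3, 7.4) in frame 1 and (2.3, 4.1) in frame 2.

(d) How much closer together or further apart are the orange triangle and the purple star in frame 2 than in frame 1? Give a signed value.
+2.1

Distance in frame 1: 4.5. Distance in frame 2: 6.6.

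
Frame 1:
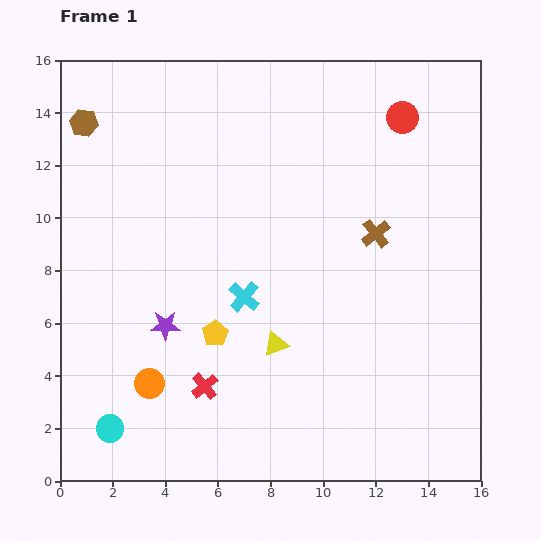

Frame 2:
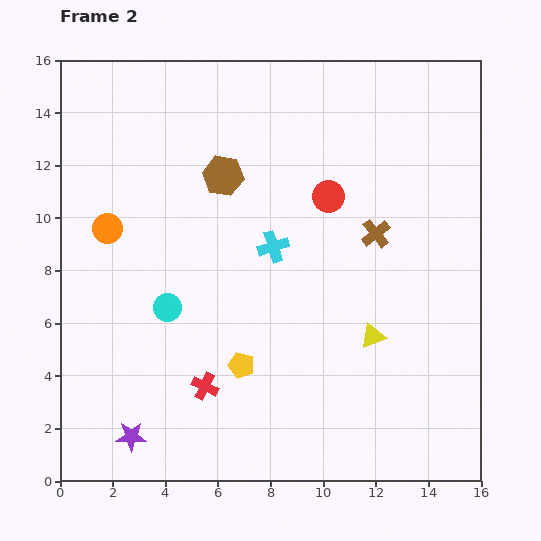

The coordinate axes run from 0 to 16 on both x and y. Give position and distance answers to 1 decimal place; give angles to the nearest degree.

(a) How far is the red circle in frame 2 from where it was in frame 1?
4.1

The red circle moved from (13.0, 13.8) to (10.2, 10.8), a distance of √(2.8² + 3.0²) ≈ 4.1.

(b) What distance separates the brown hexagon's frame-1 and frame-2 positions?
5.7

The brown hexagon moved from (0.9, 13.6) to (6.2, 11.6), a distance of √(5.3² + 2.0²) ≈ 5.7.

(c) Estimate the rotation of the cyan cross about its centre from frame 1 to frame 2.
32° clockwise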